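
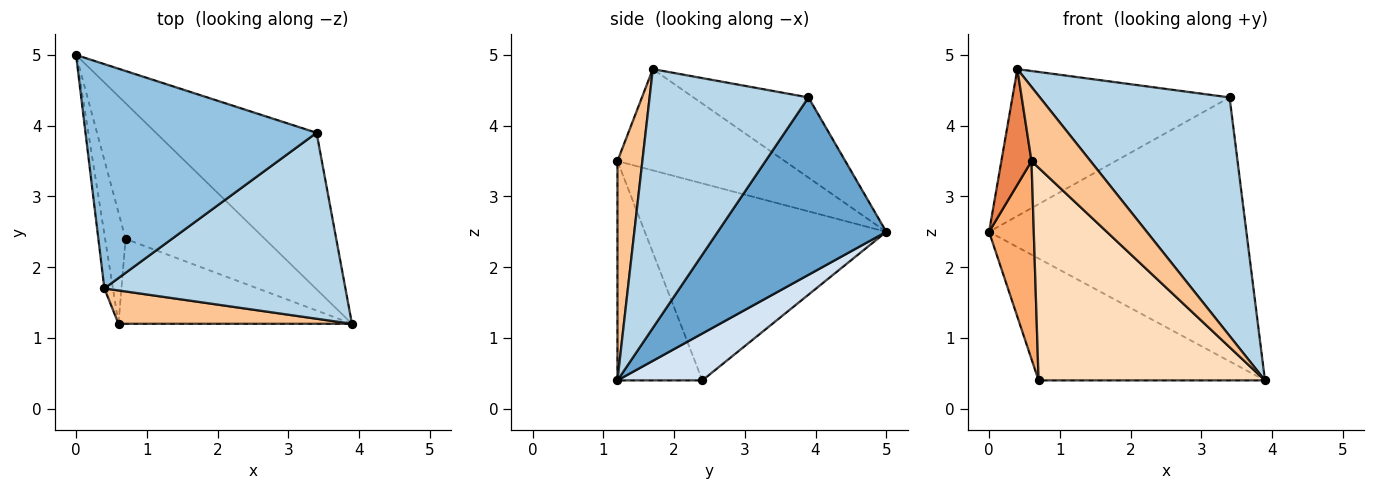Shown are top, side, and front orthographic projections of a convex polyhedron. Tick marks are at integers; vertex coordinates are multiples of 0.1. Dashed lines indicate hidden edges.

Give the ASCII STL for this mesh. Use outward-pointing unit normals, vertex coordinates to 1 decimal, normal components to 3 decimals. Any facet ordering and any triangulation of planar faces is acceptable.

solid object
 facet normal 0.491 0.749 -0.444
  outer loop
   vertex 3.4 3.9 4.4
   vertex 3.9 1.2 0.4
   vertex 0.0 5.0 2.5
  endloop
 endfacet
 facet normal -0.279 0.526 0.803
  outer loop
   vertex 3.4 3.9 4.4
   vertex 0.0 5.0 2.5
   vertex 0.4 1.7 4.8
  endloop
 endfacet
 facet normal 0.551 -0.658 0.513
  outer loop
   vertex 3.4 3.9 4.4
   vertex 0.4 1.7 4.8
   vertex 3.9 1.2 0.4
  endloop
 endfacet
 facet normal 0.243 0.648 -0.722
  outer loop
   vertex 0.7 2.4 0.4
   vertex 0.0 5.0 2.5
   vertex 3.9 1.2 0.4
  endloop
 endfacet
 facet normal -0.981 -0.177 -0.083
  outer loop
   vertex 0.6 1.2 3.5
   vertex 0.4 1.7 4.8
   vertex 0.0 5.0 2.5
  endloop
 endfacet
 facet normal -0.978 -0.181 -0.102
  outer loop
   vertex 0.6 1.2 3.5
   vertex 0.0 5.0 2.5
   vertex 0.7 2.4 0.4
  endloop
 endfacet
 facet normal 0.359 -0.851 0.383
  outer loop
   vertex 0.6 1.2 3.5
   vertex 3.9 1.2 0.4
   vertex 0.4 1.7 4.8
  endloop
 endfacet
 facet normal -0.329 -0.877 -0.350
  outer loop
   vertex 0.6 1.2 3.5
   vertex 0.7 2.4 0.4
   vertex 3.9 1.2 0.4
  endloop
 endfacet
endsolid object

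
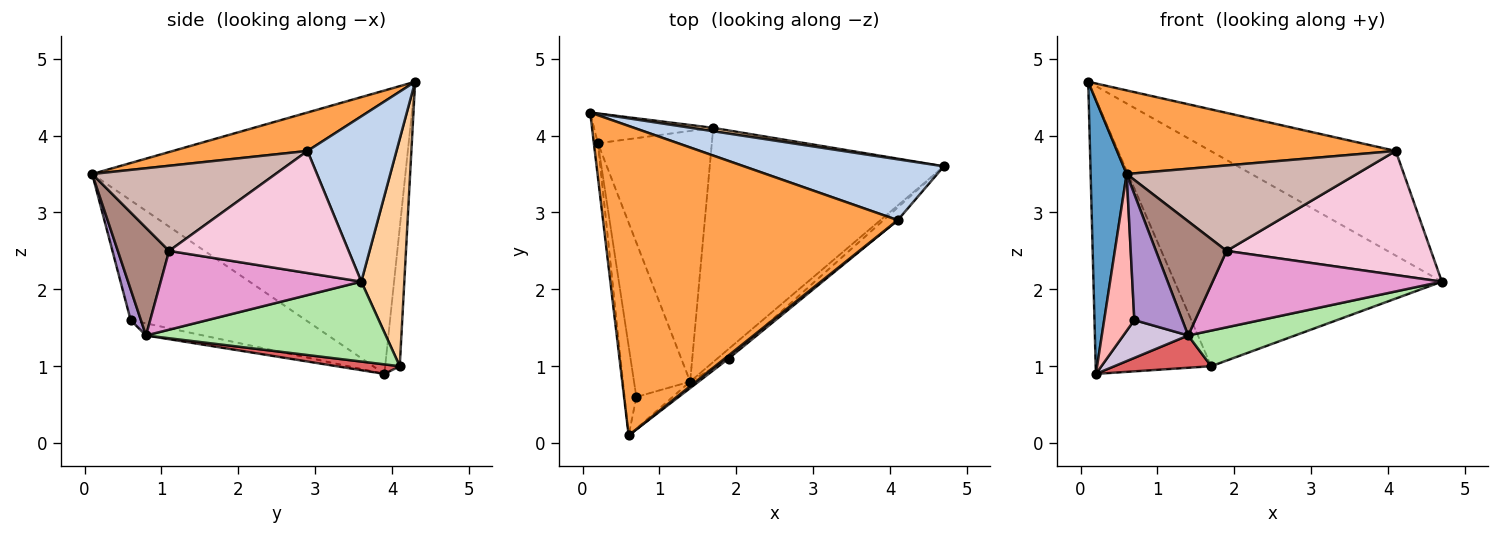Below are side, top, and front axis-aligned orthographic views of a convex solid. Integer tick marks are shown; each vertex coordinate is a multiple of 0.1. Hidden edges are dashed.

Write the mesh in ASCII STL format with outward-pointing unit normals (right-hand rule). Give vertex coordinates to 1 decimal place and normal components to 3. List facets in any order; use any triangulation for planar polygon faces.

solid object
 facet normal -0.993 -0.114 -0.014
  outer loop
   vertex 0.2 3.9 0.9
   vertex 0.6 0.1 3.5
   vertex 0.1 4.3 4.7
  endloop
 endfacet
 facet normal 0.384 0.798 0.464
  outer loop
   vertex 4.1 2.9 3.8
   vertex 4.7 3.6 2.1
   vertex 0.1 4.3 4.7
  endloop
 endfacet
 facet normal 0.125 -0.259 0.958
  outer loop
   vertex 4.1 2.9 3.8
   vertex 0.1 4.3 4.7
   vertex 0.6 0.1 3.5
  endloop
 endfacet
 facet normal 0.159 0.987 0.015
  outer loop
   vertex 1.7 4.1 1.0
   vertex 0.1 4.3 4.7
   vertex 4.7 3.6 2.1
  endloop
 endfacet
 facet normal -0.124 0.986 -0.107
  outer loop
   vertex 1.7 4.1 1.0
   vertex 0.2 3.9 0.9
   vertex 0.1 4.3 4.7
  endloop
 endfacet
 facet normal 0.320 -0.143 -0.937
  outer loop
   vertex 1.7 4.1 1.0
   vertex 4.7 3.6 2.1
   vertex 1.4 0.8 1.4
  endloop
 endfacet
 facet normal 0.083 -0.127 -0.988
  outer loop
   vertex 1.7 4.1 1.0
   vertex 1.4 0.8 1.4
   vertex 0.2 3.9 0.9
  endloop
 endfacet
 facet normal -0.981 -0.169 -0.096
  outer loop
   vertex 0.7 0.6 1.6
   vertex 0.6 0.1 3.5
   vertex 0.2 3.9 0.9
  endloop
 endfacet
 facet normal 0.203 -0.950 -0.239
  outer loop
   vertex 0.7 0.6 1.6
   vertex 1.4 0.8 1.4
   vertex 0.6 0.1 3.5
  endloop
 endfacet
 facet normal -0.205 -0.233 -0.951
  outer loop
   vertex 0.7 0.6 1.6
   vertex 0.2 3.9 0.9
   vertex 1.4 0.8 1.4
  endloop
 endfacet
 facet normal 0.587 -0.809 -0.046
  outer loop
   vertex 1.9 1.1 2.5
   vertex 0.6 0.1 3.5
   vertex 1.4 0.8 1.4
  endloop
 endfacet
 facet normal 0.623 -0.782 0.028
  outer loop
   vertex 1.9 1.1 2.5
   vertex 4.1 2.9 3.8
   vertex 0.6 0.1 3.5
  endloop
 endfacet
 facet normal 0.656 -0.749 -0.094
  outer loop
   vertex 1.9 1.1 2.5
   vertex 1.4 0.8 1.4
   vertex 4.7 3.6 2.1
  endloop
 endfacet
 facet normal 0.658 -0.749 -0.076
  outer loop
   vertex 1.9 1.1 2.5
   vertex 4.7 3.6 2.1
   vertex 4.1 2.9 3.8
  endloop
 endfacet
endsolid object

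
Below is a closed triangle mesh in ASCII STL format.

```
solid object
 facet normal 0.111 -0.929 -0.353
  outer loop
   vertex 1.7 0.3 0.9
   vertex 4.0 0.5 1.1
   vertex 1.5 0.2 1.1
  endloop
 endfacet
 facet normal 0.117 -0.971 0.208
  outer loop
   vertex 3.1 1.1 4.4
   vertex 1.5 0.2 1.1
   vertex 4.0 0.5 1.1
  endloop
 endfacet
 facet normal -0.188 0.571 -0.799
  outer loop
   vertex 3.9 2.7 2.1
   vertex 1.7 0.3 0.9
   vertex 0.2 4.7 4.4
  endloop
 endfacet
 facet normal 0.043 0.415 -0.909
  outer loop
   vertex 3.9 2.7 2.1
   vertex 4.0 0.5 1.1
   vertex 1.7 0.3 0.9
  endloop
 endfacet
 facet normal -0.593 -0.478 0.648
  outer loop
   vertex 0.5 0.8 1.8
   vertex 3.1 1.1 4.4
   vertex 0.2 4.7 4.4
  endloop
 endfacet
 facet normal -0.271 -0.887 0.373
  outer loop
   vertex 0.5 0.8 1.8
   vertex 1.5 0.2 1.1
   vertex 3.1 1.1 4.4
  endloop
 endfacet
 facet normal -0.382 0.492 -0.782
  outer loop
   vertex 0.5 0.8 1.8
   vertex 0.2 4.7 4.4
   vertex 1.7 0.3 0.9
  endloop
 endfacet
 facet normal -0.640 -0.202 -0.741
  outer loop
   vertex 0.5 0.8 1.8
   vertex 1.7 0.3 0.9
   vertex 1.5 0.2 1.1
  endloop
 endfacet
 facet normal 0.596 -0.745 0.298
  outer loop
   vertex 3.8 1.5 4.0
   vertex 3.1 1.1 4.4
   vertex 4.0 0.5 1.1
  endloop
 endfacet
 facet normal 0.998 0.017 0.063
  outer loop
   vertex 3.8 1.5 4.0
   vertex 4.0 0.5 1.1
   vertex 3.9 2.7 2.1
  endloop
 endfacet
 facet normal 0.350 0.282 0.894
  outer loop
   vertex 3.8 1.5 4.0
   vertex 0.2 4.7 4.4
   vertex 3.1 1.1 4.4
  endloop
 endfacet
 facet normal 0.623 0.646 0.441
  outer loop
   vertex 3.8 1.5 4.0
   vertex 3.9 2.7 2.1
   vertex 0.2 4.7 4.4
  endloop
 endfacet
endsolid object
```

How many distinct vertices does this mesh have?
8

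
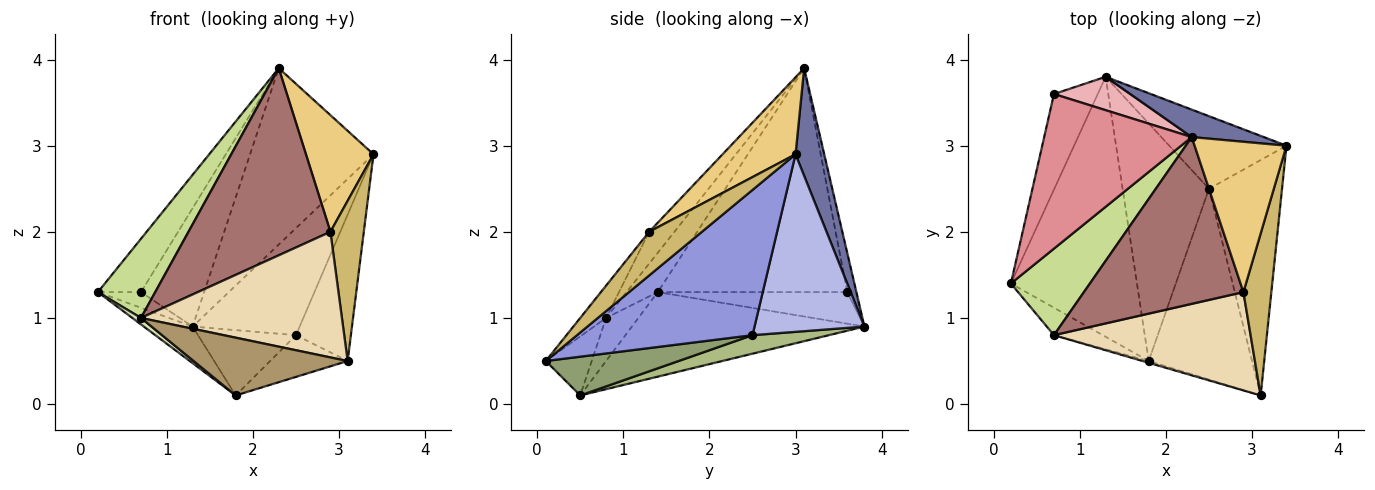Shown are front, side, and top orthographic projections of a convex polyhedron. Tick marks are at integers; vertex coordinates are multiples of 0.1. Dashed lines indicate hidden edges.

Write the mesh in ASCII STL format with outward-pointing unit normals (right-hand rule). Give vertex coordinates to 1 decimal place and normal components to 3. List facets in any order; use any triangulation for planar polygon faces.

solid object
 facet normal 0.224 0.963 0.150
  outer loop
   vertex 2.3 3.1 3.9
   vertex 3.4 3.0 2.9
   vertex 1.3 3.8 0.9
  endloop
 endfacet
 facet normal -0.553 0.116 -0.825
  outer loop
   vertex 1.8 0.5 0.1
   vertex 0.2 1.4 1.3
   vertex 1.3 3.8 0.9
  endloop
 endfacet
 facet normal 0.860 0.269 -0.433
  outer loop
   vertex 2.5 2.5 0.8
   vertex 3.4 3.0 2.9
   vertex 3.1 0.1 0.5
  endloop
 endfacet
 facet normal 0.648 0.631 -0.428
  outer loop
   vertex 2.5 2.5 0.8
   vertex 1.3 3.8 0.9
   vertex 3.4 3.0 2.9
  endloop
 endfacet
 facet normal 0.344 0.201 -0.917
  outer loop
   vertex 2.5 2.5 0.8
   vertex 3.1 0.1 0.5
   vertex 1.8 0.5 0.1
  endloop
 endfacet
 facet normal 0.203 0.260 -0.944
  outer loop
   vertex 2.5 2.5 0.8
   vertex 1.8 0.5 0.1
   vertex 1.3 3.8 0.9
  endloop
 endfacet
 facet normal -0.345 -0.634 0.693
  outer loop
   vertex 0.7 0.8 1.0
   vertex 2.3 3.1 3.9
   vertex 0.2 1.4 1.3
  endloop
 endfacet
 facet normal -0.652 -0.174 -0.738
  outer loop
   vertex 0.7 0.8 1.0
   vertex 0.2 1.4 1.3
   vertex 1.8 0.5 0.1
  endloop
 endfacet
 facet normal -0.286 -0.958 -0.030
  outer loop
   vertex 0.7 0.8 1.0
   vertex 1.8 0.5 0.1
   vertex 3.1 0.1 0.5
  endloop
 endfacet
 facet normal 0.743 -0.470 0.475
  outer loop
   vertex 2.9 1.3 2.0
   vertex 3.1 0.1 0.5
   vertex 3.4 3.0 2.9
  endloop
 endfacet
 facet normal 0.552 -0.511 0.659
  outer loop
   vertex 2.9 1.3 2.0
   vertex 3.4 3.0 2.9
   vertex 2.3 3.1 3.9
  endloop
 endfacet
 facet normal -0.101 -0.783 0.613
  outer loop
   vertex 2.9 1.3 2.0
   vertex 0.7 0.8 1.0
   vertex 3.1 0.1 0.5
  endloop
 endfacet
 facet normal -0.132 -0.740 0.660
  outer loop
   vertex 2.9 1.3 2.0
   vertex 2.3 3.1 3.9
   vertex 0.7 0.8 1.0
  endloop
 endfacet
 facet normal -0.580 0.132 -0.804
  outer loop
   vertex 0.7 3.6 1.3
   vertex 1.3 3.8 0.9
   vertex 0.2 1.4 1.3
  endloop
 endfacet
 facet normal -0.820 0.186 0.541
  outer loop
   vertex 0.7 3.6 1.3
   vertex 0.2 1.4 1.3
   vertex 2.3 3.1 3.9
  endloop
 endfacet
 facet normal -0.139 0.953 0.269
  outer loop
   vertex 0.7 3.6 1.3
   vertex 2.3 3.1 3.9
   vertex 1.3 3.8 0.9
  endloop
 endfacet
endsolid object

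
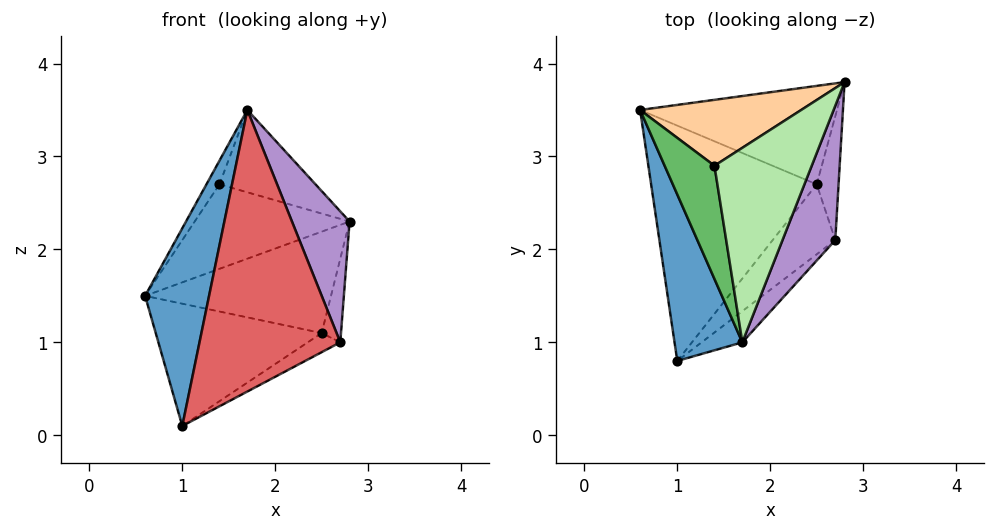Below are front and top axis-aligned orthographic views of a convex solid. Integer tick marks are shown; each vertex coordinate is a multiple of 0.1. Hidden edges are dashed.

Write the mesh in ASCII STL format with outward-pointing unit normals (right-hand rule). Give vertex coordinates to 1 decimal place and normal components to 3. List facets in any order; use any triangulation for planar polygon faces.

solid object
 facet normal -0.946 -0.249 0.209
  outer loop
   vertex 1.7 1.0 3.5
   vertex 0.6 3.5 1.5
   vertex 1.0 0.8 0.1
  endloop
 endfacet
 facet normal 0.154 0.709 -0.688
  outer loop
   vertex 2.5 2.7 1.1
   vertex 0.6 3.5 1.5
   vertex 2.8 3.8 2.3
  endloop
 endfacet
 facet normal 0.007 0.461 -0.887
  outer loop
   vertex 2.5 2.7 1.1
   vertex 1.0 0.8 0.1
   vertex 0.6 3.5 1.5
  endloop
 endfacet
 facet normal -0.314 0.749 0.584
  outer loop
   vertex 1.4 2.9 2.7
   vertex 2.8 3.8 2.3
   vertex 0.6 3.5 1.5
  endloop
 endfacet
 facet normal -0.796 0.124 0.593
  outer loop
   vertex 1.4 2.9 2.7
   vertex 0.6 3.5 1.5
   vertex 1.7 1.0 3.5
  endloop
 endfacet
 facet normal 0.013 0.390 0.921
  outer loop
   vertex 1.4 2.9 2.7
   vertex 1.7 1.0 3.5
   vertex 2.8 3.8 2.3
  endloop
 endfacet
 facet normal 0.633 -0.769 -0.085
  outer loop
   vertex 2.7 2.1 1.0
   vertex 1.7 1.0 3.5
   vertex 1.0 0.8 0.1
  endloop
 endfacet
 facet normal 0.295 0.252 -0.922
  outer loop
   vertex 2.7 2.1 1.0
   vertex 1.0 0.8 0.1
   vertex 2.5 2.7 1.1
  endloop
 endfacet
 facet normal 0.931 -0.254 0.261
  outer loop
   vertex 2.7 2.1 1.0
   vertex 2.8 3.8 2.3
   vertex 1.7 1.0 3.5
  endloop
 endfacet
 facet normal 0.784 0.347 -0.514
  outer loop
   vertex 2.7 2.1 1.0
   vertex 2.5 2.7 1.1
   vertex 2.8 3.8 2.3
  endloop
 endfacet
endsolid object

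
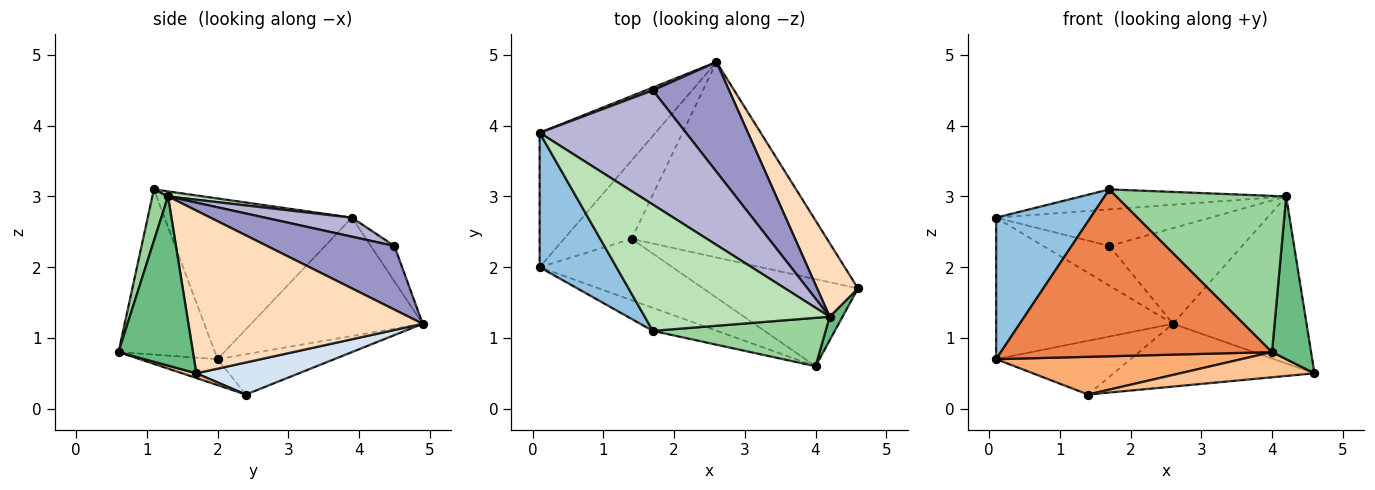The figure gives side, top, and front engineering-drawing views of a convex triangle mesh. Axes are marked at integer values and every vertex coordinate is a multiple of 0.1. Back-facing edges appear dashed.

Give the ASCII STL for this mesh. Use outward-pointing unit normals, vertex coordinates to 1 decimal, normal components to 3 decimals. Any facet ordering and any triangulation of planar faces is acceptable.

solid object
 facet normal -0.575 0.593 -0.563
  outer loop
   vertex 0.1 3.9 2.7
   vertex 2.6 4.9 1.2
   vertex 0.1 2.0 0.7
  endloop
 endfacet
 facet normal -0.822 -0.413 0.393
  outer loop
   vertex 0.1 3.9 2.7
   vertex 0.1 2.0 0.7
   vertex 1.7 1.1 3.1
  endloop
 endfacet
 facet normal -0.441 0.508 -0.740
  outer loop
   vertex 1.4 2.4 0.2
   vertex 0.1 2.0 0.7
   vertex 2.6 4.9 1.2
  endloop
 endfacet
 facet normal 0.154 0.302 -0.941
  outer loop
   vertex 1.4 2.4 0.2
   vertex 2.6 4.9 1.2
   vertex 4.6 1.7 0.5
  endloop
 endfacet
 facet normal -0.332 -0.934 -0.129
  outer loop
   vertex 4.0 0.6 0.8
   vertex 1.7 1.1 3.1
   vertex 0.1 2.0 0.7
  endloop
 endfacet
 facet normal -0.164 -0.517 -0.840
  outer loop
   vertex 4.0 0.6 0.8
   vertex 0.1 2.0 0.7
   vertex 1.4 2.4 0.2
  endloop
 endfacet
 facet normal 0.029 -0.278 -0.960
  outer loop
   vertex 4.0 0.6 0.8
   vertex 1.4 2.4 0.2
   vertex 4.6 1.7 0.5
  endloop
 endfacet
 facet normal 0.849 0.484 0.213
  outer loop
   vertex 4.2 1.3 3.0
   vertex 4.6 1.7 0.5
   vertex 2.6 4.9 1.2
  endloop
 endfacet
 facet normal 0.884 -0.464 0.067
  outer loop
   vertex 4.2 1.3 3.0
   vertex 4.0 0.6 0.8
   vertex 4.6 1.7 0.5
  endloop
 endfacet
 facet normal 0.088 -0.952 0.295
  outer loop
   vertex 4.2 1.3 3.0
   vertex 1.7 1.1 3.1
   vertex 4.0 0.6 0.8
  endloop
 endfacet
 facet normal 0.027 0.156 0.987
  outer loop
   vertex 4.2 1.3 3.0
   vertex 0.1 3.9 2.7
   vertex 1.7 1.1 3.1
  endloop
 endfacet
 facet normal -0.336 0.940 0.067
  outer loop
   vertex 1.7 4.5 2.3
   vertex 2.6 4.9 1.2
   vertex 0.1 3.9 2.7
  endloop
 endfacet
 facet normal 0.533 0.556 0.638
  outer loop
   vertex 1.7 4.5 2.3
   vertex 4.2 1.3 3.0
   vertex 2.6 4.9 1.2
  endloop
 endfacet
 facet normal 0.123 0.303 0.945
  outer loop
   vertex 1.7 4.5 2.3
   vertex 0.1 3.9 2.7
   vertex 4.2 1.3 3.0
  endloop
 endfacet
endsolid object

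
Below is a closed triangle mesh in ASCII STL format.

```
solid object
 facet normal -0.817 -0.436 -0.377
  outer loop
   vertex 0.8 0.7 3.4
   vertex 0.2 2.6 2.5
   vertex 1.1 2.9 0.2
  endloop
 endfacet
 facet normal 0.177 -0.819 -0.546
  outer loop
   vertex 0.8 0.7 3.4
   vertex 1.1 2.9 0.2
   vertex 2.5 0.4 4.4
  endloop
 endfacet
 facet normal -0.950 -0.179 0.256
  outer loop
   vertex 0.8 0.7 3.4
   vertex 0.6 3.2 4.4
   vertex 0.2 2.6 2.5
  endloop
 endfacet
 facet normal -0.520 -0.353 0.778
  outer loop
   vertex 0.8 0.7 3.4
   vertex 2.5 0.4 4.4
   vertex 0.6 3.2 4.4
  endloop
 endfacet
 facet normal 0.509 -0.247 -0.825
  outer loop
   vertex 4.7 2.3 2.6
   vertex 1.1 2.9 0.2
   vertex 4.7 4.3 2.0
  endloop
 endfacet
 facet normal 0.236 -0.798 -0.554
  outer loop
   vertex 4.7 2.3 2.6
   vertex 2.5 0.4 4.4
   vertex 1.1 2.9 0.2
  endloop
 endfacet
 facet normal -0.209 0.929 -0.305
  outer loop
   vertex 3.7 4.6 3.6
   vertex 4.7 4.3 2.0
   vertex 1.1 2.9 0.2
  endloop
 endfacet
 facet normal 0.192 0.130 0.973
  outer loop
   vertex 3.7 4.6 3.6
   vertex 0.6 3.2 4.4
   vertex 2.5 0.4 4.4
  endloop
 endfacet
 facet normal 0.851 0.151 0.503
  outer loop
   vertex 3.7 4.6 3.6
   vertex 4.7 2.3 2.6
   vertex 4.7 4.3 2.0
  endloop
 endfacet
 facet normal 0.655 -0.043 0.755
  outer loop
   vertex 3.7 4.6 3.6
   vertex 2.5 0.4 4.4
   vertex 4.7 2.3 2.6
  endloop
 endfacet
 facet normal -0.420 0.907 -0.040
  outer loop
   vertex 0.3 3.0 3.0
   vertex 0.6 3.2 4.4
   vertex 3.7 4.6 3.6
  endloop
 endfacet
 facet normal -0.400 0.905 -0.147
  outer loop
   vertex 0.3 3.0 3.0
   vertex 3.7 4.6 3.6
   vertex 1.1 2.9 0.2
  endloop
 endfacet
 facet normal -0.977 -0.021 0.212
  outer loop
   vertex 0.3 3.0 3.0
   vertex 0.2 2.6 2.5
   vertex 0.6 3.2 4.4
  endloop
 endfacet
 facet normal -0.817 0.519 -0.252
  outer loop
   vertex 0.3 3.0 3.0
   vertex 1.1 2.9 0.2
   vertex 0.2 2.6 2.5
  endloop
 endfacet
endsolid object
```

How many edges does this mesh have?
21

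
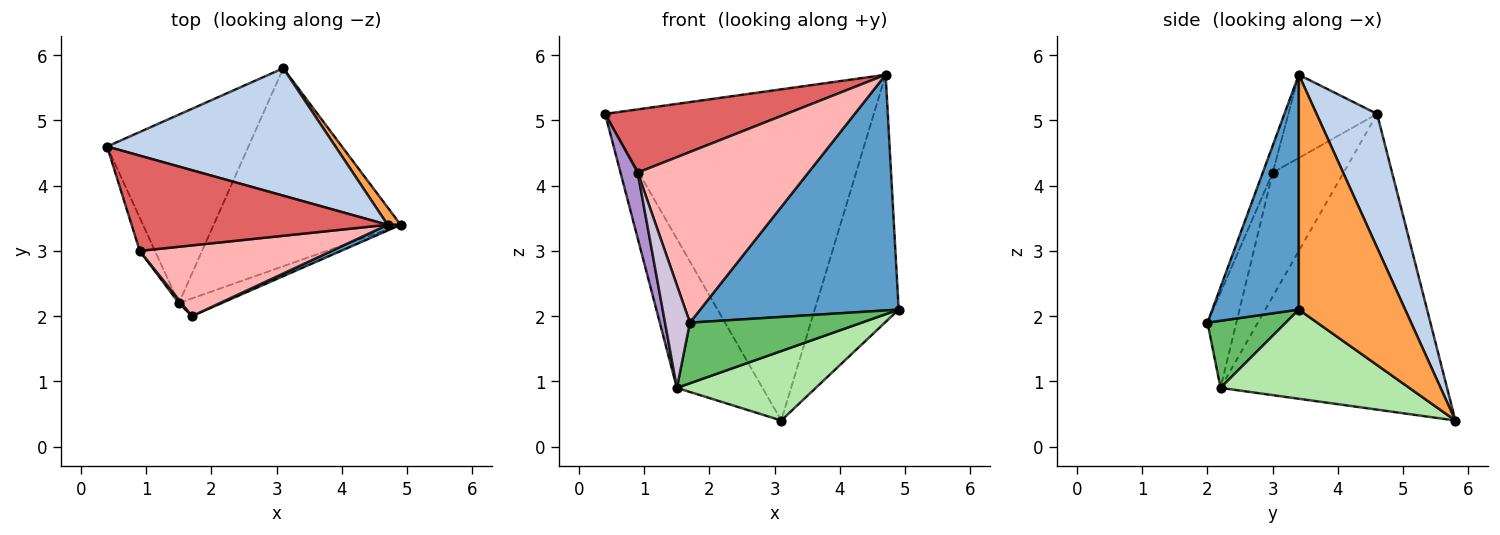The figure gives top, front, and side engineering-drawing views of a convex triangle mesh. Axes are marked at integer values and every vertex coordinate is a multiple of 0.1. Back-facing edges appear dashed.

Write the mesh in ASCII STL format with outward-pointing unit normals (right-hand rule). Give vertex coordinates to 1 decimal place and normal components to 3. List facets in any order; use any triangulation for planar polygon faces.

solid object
 facet normal 0.400 -0.916 0.022
  outer loop
   vertex 4.7 3.4 5.7
   vertex 1.7 2.0 1.9
   vertex 4.9 3.4 2.1
  endloop
 endfacet
 facet normal 0.206 0.913 0.351
  outer loop
   vertex 4.7 3.4 5.7
   vertex 3.1 5.8 0.4
   vertex 0.4 4.6 5.1
  endloop
 endfacet
 facet normal 0.784 0.619 0.044
  outer loop
   vertex 4.7 3.4 5.7
   vertex 4.9 3.4 2.1
   vertex 3.1 5.8 0.4
  endloop
 endfacet
 facet normal -0.854 0.323 -0.408
  outer loop
   vertex 1.5 2.2 0.9
   vertex 0.4 4.6 5.1
   vertex 3.1 5.8 0.4
  endloop
 endfacet
 facet normal 0.401 -0.880 -0.256
  outer loop
   vertex 1.5 2.2 0.9
   vertex 4.9 3.4 2.1
   vertex 1.7 2.0 1.9
  endloop
 endfacet
 facet normal 0.410 -0.302 -0.861
  outer loop
   vertex 1.5 2.2 0.9
   vertex 3.1 5.8 0.4
   vertex 4.9 3.4 2.1
  endloop
 endfacet
 facet normal -0.261 -0.534 0.804
  outer loop
   vertex 0.9 3.0 4.2
   vertex 4.7 3.4 5.7
   vertex 0.4 4.6 5.1
  endloop
 endfacet
 facet normal -0.054 -0.922 0.382
  outer loop
   vertex 0.9 3.0 4.2
   vertex 1.7 2.0 1.9
   vertex 4.7 3.4 5.7
  endloop
 endfacet
 facet normal -0.965 -0.235 -0.118
  outer loop
   vertex 0.9 3.0 4.2
   vertex 0.4 4.6 5.1
   vertex 1.5 2.2 0.9
  endloop
 endfacet
 facet normal -0.757 -0.653 0.021
  outer loop
   vertex 0.9 3.0 4.2
   vertex 1.5 2.2 0.9
   vertex 1.7 2.0 1.9
  endloop
 endfacet
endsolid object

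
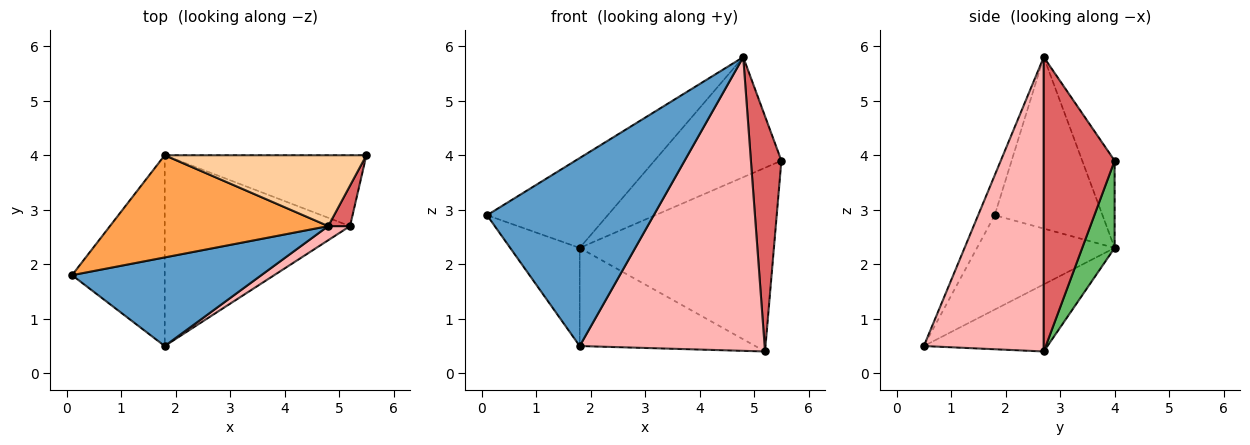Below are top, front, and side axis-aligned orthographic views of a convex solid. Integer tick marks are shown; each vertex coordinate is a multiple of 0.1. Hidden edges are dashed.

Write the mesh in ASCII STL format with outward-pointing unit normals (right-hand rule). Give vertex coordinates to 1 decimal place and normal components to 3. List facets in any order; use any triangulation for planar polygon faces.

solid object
 facet normal -0.089 -0.901 0.425
  outer loop
   vertex 4.8 2.7 5.8
   vertex 0.1 1.8 2.9
   vertex 1.8 0.5 0.5
  endloop
 endfacet
 facet normal -0.671 0.339 -0.659
  outer loop
   vertex 1.8 4.0 2.3
   vertex 1.8 0.5 0.5
   vertex 0.1 1.8 2.9
  endloop
 endfacet
 facet normal -0.508 0.569 0.647
  outer loop
   vertex 1.8 4.0 2.3
   vertex 0.1 1.8 2.9
   vertex 4.8 2.7 5.8
  endloop
 endfacet
 facet normal -0.215 0.841 0.496
  outer loop
   vertex 1.8 4.0 2.3
   vertex 4.8 2.7 5.8
   vertex 5.5 4.0 3.9
  endloop
 endfacet
 facet normal 0.154 0.922 -0.356
  outer loop
   vertex 5.2 2.7 0.4
   vertex 1.8 4.0 2.3
   vertex 5.5 4.0 3.9
  endloop
 endfacet
 facet normal -0.307 0.435 -0.846
  outer loop
   vertex 5.2 2.7 0.4
   vertex 1.8 0.5 0.5
   vertex 1.8 4.0 2.3
  endloop
 endfacet
 facet normal 0.916 -0.394 0.068
  outer loop
   vertex 5.2 2.7 0.4
   vertex 5.5 4.0 3.9
   vertex 4.8 2.7 5.8
  endloop
 endfacet
 facet normal 0.544 -0.838 0.040
  outer loop
   vertex 5.2 2.7 0.4
   vertex 4.8 2.7 5.8
   vertex 1.8 0.5 0.5
  endloop
 endfacet
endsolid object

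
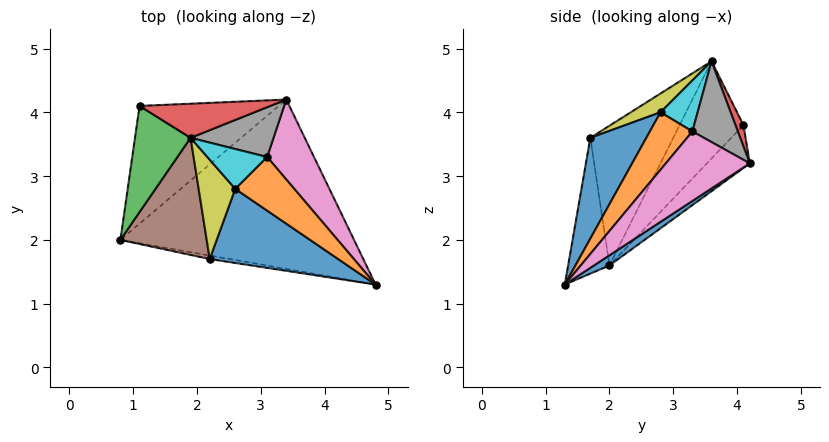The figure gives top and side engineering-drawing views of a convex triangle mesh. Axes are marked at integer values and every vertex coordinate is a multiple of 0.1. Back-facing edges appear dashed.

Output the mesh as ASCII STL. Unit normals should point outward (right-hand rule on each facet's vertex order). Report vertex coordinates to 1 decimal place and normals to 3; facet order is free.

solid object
 facet normal 0.036 0.560 -0.828
  outer loop
   vertex 3.4 4.2 3.2
   vertex 4.8 1.3 1.3
   vertex 0.8 2.0 1.6
  endloop
 endfacet
 facet normal -0.204 0.722 -0.661
  outer loop
   vertex 1.1 4.1 3.8
   vertex 3.4 4.2 3.2
   vertex 0.8 2.0 1.6
  endloop
 endfacet
 facet normal -0.807 -0.368 0.462
  outer loop
   vertex 1.1 4.1 3.8
   vertex 0.8 2.0 1.6
   vertex 1.9 3.6 4.8
  endloop
 endfacet
 facet normal 0.066 0.913 0.404
  outer loop
   vertex 1.1 4.1 3.8
   vertex 1.9 3.6 4.8
   vertex 3.4 4.2 3.2
  endloop
 endfacet
 facet normal -0.174 -0.984 -0.026
  outer loop
   vertex 2.2 1.7 3.6
   vertex 0.8 2.0 1.6
   vertex 4.8 1.3 1.3
  endloop
 endfacet
 facet normal -0.771 -0.423 0.476
  outer loop
   vertex 2.2 1.7 3.6
   vertex 1.9 3.6 4.8
   vertex 0.8 2.0 1.6
  endloop
 endfacet
 facet normal 0.829 0.034 0.559
  outer loop
   vertex 3.1 3.3 3.7
   vertex 4.8 1.3 1.3
   vertex 3.4 4.2 3.2
  endloop
 endfacet
 facet normal 0.689 0.163 0.707
  outer loop
   vertex 3.1 3.3 3.7
   vertex 3.4 4.2 3.2
   vertex 1.9 3.6 4.8
  endloop
 endfacet
 facet normal 0.410 -0.440 0.799
  outer loop
   vertex 2.6 2.8 4.0
   vertex 1.9 3.6 4.8
   vertex 2.2 1.7 3.6
  endloop
 endfacet
 facet normal 0.637 -0.189 0.747
  outer loop
   vertex 2.6 2.8 4.0
   vertex 3.1 3.3 3.7
   vertex 1.9 3.6 4.8
  endloop
 endfacet
 facet normal 0.550 -0.455 0.701
  outer loop
   vertex 2.6 2.8 4.0
   vertex 2.2 1.7 3.6
   vertex 4.8 1.3 1.3
  endloop
 endfacet
 facet normal 0.674 -0.258 0.692
  outer loop
   vertex 2.6 2.8 4.0
   vertex 4.8 1.3 1.3
   vertex 3.1 3.3 3.7
  endloop
 endfacet
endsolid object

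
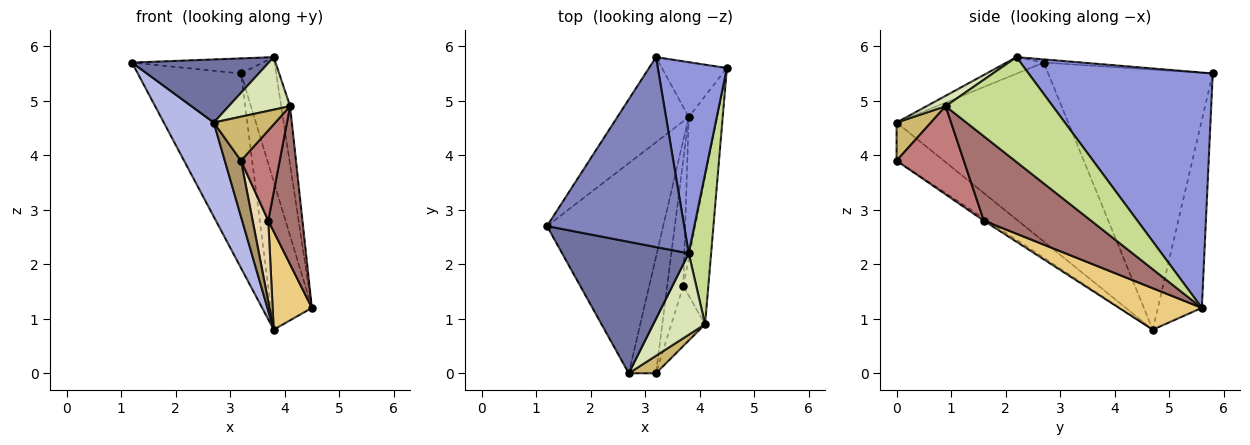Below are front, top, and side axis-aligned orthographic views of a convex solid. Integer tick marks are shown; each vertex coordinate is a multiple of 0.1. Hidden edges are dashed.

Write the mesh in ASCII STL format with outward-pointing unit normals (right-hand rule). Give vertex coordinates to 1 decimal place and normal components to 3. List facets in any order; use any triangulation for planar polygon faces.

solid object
 facet normal -0.117 -0.430 0.895
  outer loop
   vertex 3.8 2.2 5.8
   vertex 1.2 2.7 5.7
   vertex 2.7 0.0 4.6
  endloop
 endfacet
 facet normal -0.023 0.079 0.997
  outer loop
   vertex 3.2 5.8 5.5
   vertex 1.2 2.7 5.7
   vertex 3.8 2.2 5.8
  endloop
 endfacet
 facet normal 0.944 0.180 0.277
  outer loop
   vertex 3.2 5.8 5.5
   vertex 3.8 2.2 5.8
   vertex 4.5 5.6 1.2
  endloop
 endfacet
 facet normal -0.815 -0.237 -0.529
  outer loop
   vertex 3.8 4.7 0.8
   vertex 2.7 0.0 4.6
   vertex 1.2 2.7 5.7
  endloop
 endfacet
 facet normal -0.825 0.518 -0.226
  outer loop
   vertex 3.8 4.7 0.8
   vertex 1.2 2.7 5.7
   vertex 3.2 5.8 5.5
  endloop
 endfacet
 facet normal -0.709 0.661 -0.245
  outer loop
   vertex 3.8 4.7 0.8
   vertex 3.2 5.8 5.5
   vertex 4.5 5.6 1.2
  endloop
 endfacet
 facet normal 0.975 0.081 0.208
  outer loop
   vertex 4.1 0.9 4.9
   vertex 4.5 5.6 1.2
   vertex 3.8 2.2 5.8
  endloop
 endfacet
 facet normal 0.166 -0.535 0.828
  outer loop
   vertex 4.1 0.9 4.9
   vertex 3.8 2.2 5.8
   vertex 2.7 0.0 4.6
  endloop
 endfacet
 facet normal -0.784 -0.269 -0.560
  outer loop
   vertex 3.2 0.0 3.9
   vertex 2.7 0.0 4.6
   vertex 3.8 4.7 0.8
  endloop
 endfacet
 facet normal 0.460 -0.825 0.329
  outer loop
   vertex 3.2 0.0 3.9
   vertex 4.1 0.9 4.9
   vertex 2.7 0.0 4.6
  endloop
 endfacet
 facet normal 0.769 -0.364 -0.526
  outer loop
   vertex 3.7 1.6 2.8
   vertex 3.8 4.7 0.8
   vertex 4.5 5.6 1.2
  endloop
 endfacet
 facet normal -0.126 -0.535 -0.835
  outer loop
   vertex 3.7 1.6 2.8
   vertex 3.2 0.0 3.9
   vertex 3.8 4.7 0.8
  endloop
 endfacet
 facet normal 0.917 -0.292 -0.272
  outer loop
   vertex 3.7 1.6 2.8
   vertex 4.5 5.6 1.2
   vertex 4.1 0.9 4.9
  endloop
 endfacet
 facet normal 0.823 -0.473 -0.315
  outer loop
   vertex 3.7 1.6 2.8
   vertex 4.1 0.9 4.9
   vertex 3.2 0.0 3.9
  endloop
 endfacet
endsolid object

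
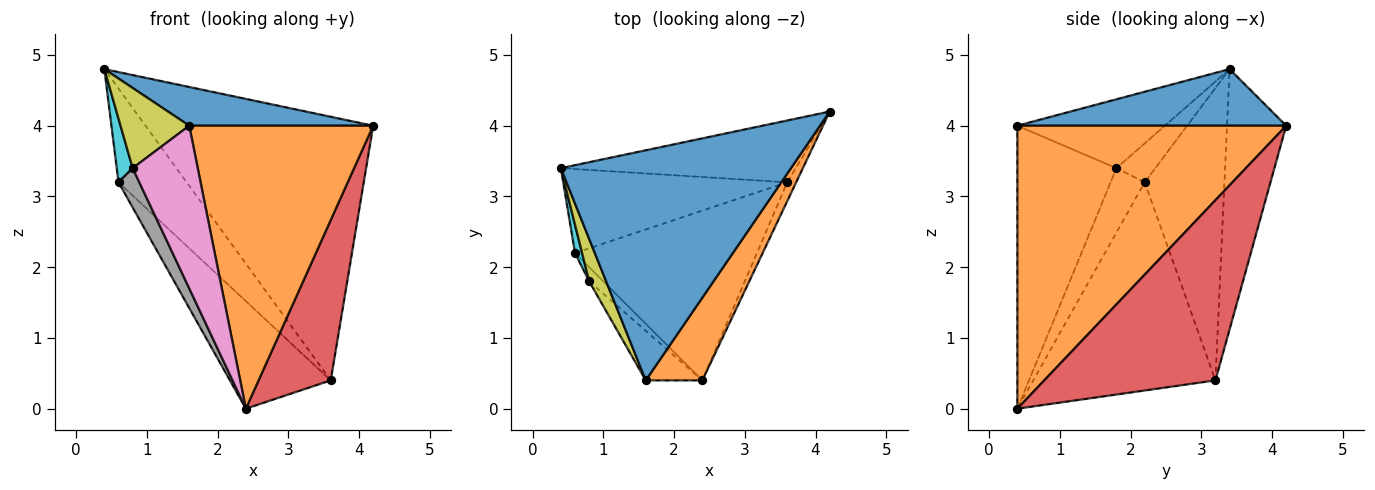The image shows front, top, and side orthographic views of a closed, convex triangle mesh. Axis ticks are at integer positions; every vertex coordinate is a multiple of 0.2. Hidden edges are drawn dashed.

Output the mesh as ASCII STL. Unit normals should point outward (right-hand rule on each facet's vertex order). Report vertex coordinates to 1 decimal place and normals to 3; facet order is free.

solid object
 facet normal 0.236 -0.161 0.958
  outer loop
   vertex 1.6 0.4 4.0
   vertex 4.2 4.2 4.0
   vertex 0.4 3.4 4.8
  endloop
 endfacet
 facet normal 0.814 -0.557 0.163
  outer loop
   vertex 1.6 0.4 4.0
   vertex 2.4 0.4 0.0
   vertex 4.2 4.2 4.0
  endloop
 endfacet
 facet normal -0.245 0.944 -0.221
  outer loop
   vertex 3.6 3.2 0.4
   vertex 0.4 3.4 4.8
   vertex 4.2 4.2 4.0
  endloop
 endfacet
 facet normal 0.921 -0.388 -0.046
  outer loop
   vertex 3.6 3.2 0.4
   vertex 4.2 4.2 4.0
   vertex 2.4 0.4 0.0
  endloop
 endfacet
 facet normal -0.657 0.562 -0.503
  outer loop
   vertex 0.6 2.2 3.2
   vertex 0.4 3.4 4.8
   vertex 3.6 3.2 0.4
  endloop
 endfacet
 facet normal -0.695 0.385 -0.607
  outer loop
   vertex 0.6 2.2 3.2
   vertex 3.6 3.2 0.4
   vertex 2.4 0.4 0.0
  endloop
 endfacet
 facet normal -0.824 -0.542 -0.165
  outer loop
   vertex 0.8 1.8 3.4
   vertex 2.4 0.4 0.0
   vertex 1.6 0.4 4.0
  endloop
 endfacet
 facet normal -0.839 -0.512 -0.184
  outer loop
   vertex 0.8 1.8 3.4
   vertex 0.6 2.2 3.2
   vertex 2.4 0.4 0.0
  endloop
 endfacet
 facet normal -0.885 -0.412 0.218
  outer loop
   vertex 0.8 1.8 3.4
   vertex 1.6 0.4 4.0
   vertex 0.4 3.4 4.8
  endloop
 endfacet
 facet normal -0.913 -0.373 0.166
  outer loop
   vertex 0.8 1.8 3.4
   vertex 0.4 3.4 4.8
   vertex 0.6 2.2 3.2
  endloop
 endfacet
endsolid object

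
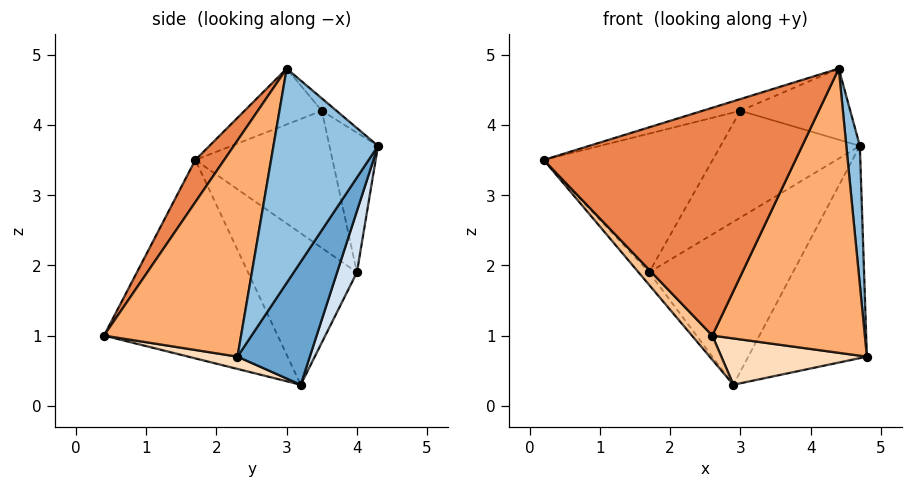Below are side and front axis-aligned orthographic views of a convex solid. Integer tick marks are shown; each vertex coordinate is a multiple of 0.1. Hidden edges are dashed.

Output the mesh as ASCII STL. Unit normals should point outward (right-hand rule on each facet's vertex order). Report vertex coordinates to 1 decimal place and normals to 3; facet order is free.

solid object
 facet normal 0.456 0.748 -0.483
  outer loop
   vertex 2.9 3.2 0.3
   vertex 4.7 4.3 3.7
   vertex 4.8 2.3 0.7
  endloop
 endfacet
 facet normal 0.985 -0.128 0.118
  outer loop
   vertex 4.4 3.0 4.8
   vertex 4.8 2.3 0.7
   vertex 4.7 4.3 3.7
  endloop
 endfacet
 facet normal -0.779 0.075 -0.622
  outer loop
   vertex 1.7 4.0 1.9
   vertex 2.9 3.2 0.3
   vertex 0.2 1.7 3.5
  endloop
 endfacet
 facet normal 0.127 0.922 -0.366
  outer loop
   vertex 1.7 4.0 1.9
   vertex 4.7 4.3 3.7
   vertex 2.9 3.2 0.3
  endloop
 endfacet
 facet normal 0.096 -0.842 0.531
  outer loop
   vertex 2.6 0.4 1.0
   vertex 4.4 3.0 4.8
   vertex 0.2 1.7 3.5
  endloop
 endfacet
 facet normal 0.656 -0.730 0.189
  outer loop
   vertex 2.6 0.4 1.0
   vertex 4.8 2.3 0.7
   vertex 4.4 3.0 4.8
  endloop
 endfacet
 facet normal -0.741 -0.087 -0.666
  outer loop
   vertex 2.6 0.4 1.0
   vertex 0.2 1.7 3.5
   vertex 2.9 3.2 0.3
  endloop
 endfacet
 facet normal 0.085 -0.250 -0.965
  outer loop
   vertex 2.6 0.4 1.0
   vertex 2.9 3.2 0.3
   vertex 4.8 2.3 0.7
  endloop
 endfacet
 facet normal -0.338 0.165 0.926
  outer loop
   vertex 3.0 3.5 4.2
   vertex 0.2 1.7 3.5
   vertex 4.4 3.0 4.8
  endloop
 endfacet
 facet normal -0.088 0.655 0.750
  outer loop
   vertex 3.0 3.5 4.2
   vertex 4.4 3.0 4.8
   vertex 4.7 4.3 3.7
  endloop
 endfacet
 facet normal -0.558 0.687 0.465
  outer loop
   vertex 3.0 3.5 4.2
   vertex 1.7 4.0 1.9
   vertex 0.2 1.7 3.5
  endloop
 endfacet
 facet normal -0.307 0.879 0.364
  outer loop
   vertex 3.0 3.5 4.2
   vertex 4.7 4.3 3.7
   vertex 1.7 4.0 1.9
  endloop
 endfacet
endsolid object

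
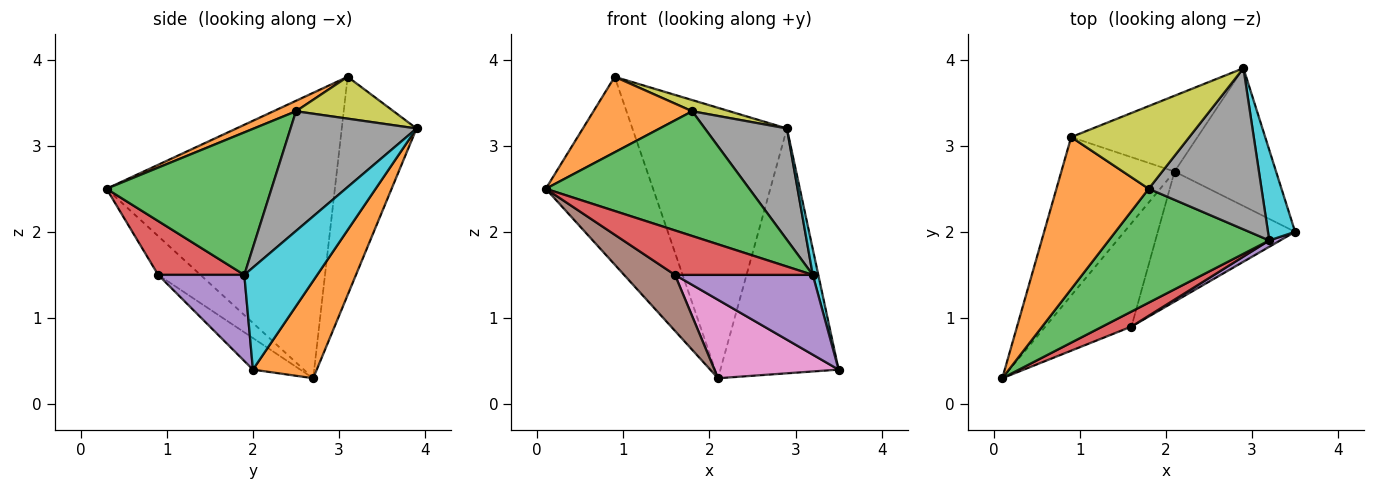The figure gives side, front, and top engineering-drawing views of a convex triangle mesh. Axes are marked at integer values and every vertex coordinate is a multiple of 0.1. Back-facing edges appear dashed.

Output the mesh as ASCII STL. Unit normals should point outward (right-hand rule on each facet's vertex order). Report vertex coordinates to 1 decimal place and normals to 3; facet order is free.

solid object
 facet normal -0.852 0.400 -0.338
  outer loop
   vertex 2.1 2.7 0.3
   vertex 0.1 0.3 2.5
   vertex 0.9 3.1 3.8
  endloop
 endfacet
 facet normal 0.101 -0.443 0.891
  outer loop
   vertex 1.8 2.5 3.4
   vertex 0.9 3.1 3.8
   vertex 0.1 0.3 2.5
  endloop
 endfacet
 facet normal 0.514 -0.634 0.579
  outer loop
   vertex 3.2 1.9 1.5
   vertex 1.8 2.5 3.4
   vertex 0.1 0.3 2.5
  endloop
 endfacet
 facet normal 0.510 -0.815 0.275
  outer loop
   vertex 1.6 0.9 1.5
   vertex 3.2 1.9 1.5
   vertex 0.1 0.3 2.5
  endloop
 endfacet
 facet normal 0.529 -0.846 0.067
  outer loop
   vertex 1.6 0.9 1.5
   vertex 3.5 2.0 0.4
   vertex 3.2 1.9 1.5
  endloop
 endfacet
 facet normal -0.368 -0.443 -0.818
  outer loop
   vertex 1.6 0.9 1.5
   vertex 0.1 0.3 2.5
   vertex 2.1 2.7 0.3
  endloop
 endfacet
 facet normal -0.193 -0.507 -0.840
  outer loop
   vertex 1.6 0.9 1.5
   vertex 2.1 2.7 0.3
   vertex 3.5 2.0 0.4
  endloop
 endfacet
 facet normal 0.658 -0.428 0.620
  outer loop
   vertex 2.9 3.9 3.2
   vertex 1.8 2.5 3.4
   vertex 3.2 1.9 1.5
  endloop
 endfacet
 facet normal 0.331 -0.127 0.935
  outer loop
   vertex 2.9 3.9 3.2
   vertex 0.9 3.1 3.8
   vertex 1.8 2.5 3.4
  endloop
 endfacet
 facet normal 0.964 -0.073 0.256
  outer loop
   vertex 2.9 3.9 3.2
   vertex 3.2 1.9 1.5
   vertex 3.5 2.0 0.4
  endloop
 endfacet
 facet normal -0.422 0.873 -0.245
  outer loop
   vertex 2.9 3.9 3.2
   vertex 2.1 2.7 0.3
   vertex 0.9 3.1 3.8
  endloop
 endfacet
 facet normal 0.426 0.788 -0.444
  outer loop
   vertex 2.9 3.9 3.2
   vertex 3.5 2.0 0.4
   vertex 2.1 2.7 0.3
  endloop
 endfacet
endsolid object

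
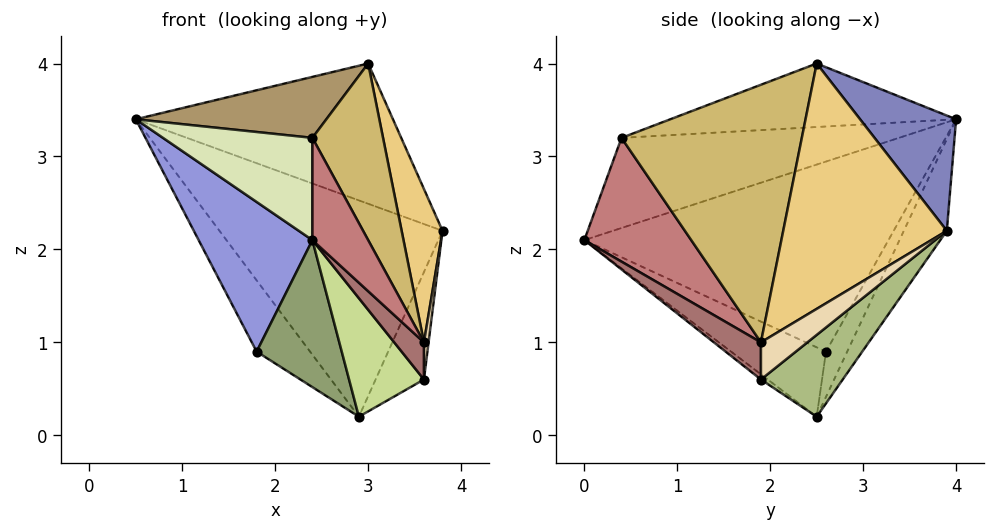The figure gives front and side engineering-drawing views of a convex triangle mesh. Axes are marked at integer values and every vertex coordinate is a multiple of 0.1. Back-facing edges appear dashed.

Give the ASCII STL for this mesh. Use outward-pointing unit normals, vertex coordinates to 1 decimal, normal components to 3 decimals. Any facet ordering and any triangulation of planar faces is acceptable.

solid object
 facet normal -0.162 0.841 -0.516
  outer loop
   vertex 2.9 2.5 0.2
   vertex 0.5 4.0 3.4
   vertex 3.8 3.9 2.2
  endloop
 endfacet
 facet normal 0.262 0.702 0.662
  outer loop
   vertex 3.0 2.5 4.0
   vertex 3.8 3.9 2.2
   vertex 0.5 4.0 3.4
  endloop
 endfacet
 facet normal -0.899 -0.336 -0.279
  outer loop
   vertex 1.8 2.6 0.9
   vertex 2.4 0.0 2.1
   vertex 0.5 4.0 3.4
  endloop
 endfacet
 facet normal -0.300 0.757 -0.580
  outer loop
   vertex 1.8 2.6 0.9
   vertex 0.5 4.0 3.4
   vertex 2.9 2.5 0.2
  endloop
 endfacet
 facet normal -0.507 -0.455 -0.732
  outer loop
   vertex 1.8 2.6 0.9
   vertex 2.9 2.5 0.2
   vertex 2.4 0.0 2.1
  endloop
 endfacet
 facet normal 0.691 0.408 -0.597
  outer loop
   vertex 3.6 1.9 0.6
   vertex 2.9 2.5 0.2
   vertex 3.8 3.9 2.2
  endloop
 endfacet
 facet normal -0.055 -0.597 -0.800
  outer loop
   vertex 3.6 1.9 0.6
   vertex 2.4 0.0 2.1
   vertex 2.9 2.5 0.2
  endloop
 endfacet
 facet normal -0.868 -0.467 0.170
  outer loop
   vertex 2.4 0.4 3.2
   vertex 0.5 4.0 3.4
   vertex 2.4 0.0 2.1
  endloop
 endfacet
 facet normal -0.361 -0.240 0.901
  outer loop
   vertex 2.4 0.4 3.2
   vertex 3.0 2.5 4.0
   vertex 0.5 4.0 3.4
  endloop
 endfacet
 facet normal 0.901 -0.353 0.251
  outer loop
   vertex 3.6 1.9 1.0
   vertex 3.0 2.5 4.0
   vertex 2.4 0.4 3.2
  endloop
 endfacet
 facet normal 0.943 -0.236 0.236
  outer loop
   vertex 3.6 1.9 1.0
   vertex 3.8 3.9 2.2
   vertex 3.0 2.5 4.0
  endloop
 endfacet
 facet normal 0.995 -0.100 0.000
  outer loop
   vertex 3.6 1.9 1.0
   vertex 3.6 1.9 0.6
   vertex 3.8 3.9 2.2
  endloop
 endfacet
 facet normal 0.845 -0.534 0.000
  outer loop
   vertex 3.6 1.9 1.0
   vertex 2.4 0.0 2.1
   vertex 3.6 1.9 0.6
  endloop
 endfacet
 facet normal 0.874 -0.456 0.166
  outer loop
   vertex 3.6 1.9 1.0
   vertex 2.4 0.4 3.2
   vertex 2.4 0.0 2.1
  endloop
 endfacet
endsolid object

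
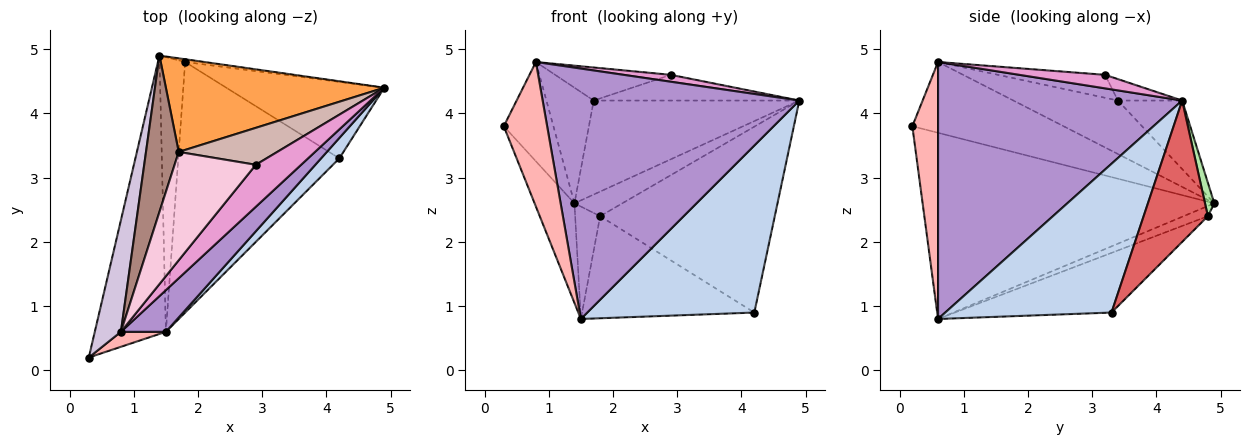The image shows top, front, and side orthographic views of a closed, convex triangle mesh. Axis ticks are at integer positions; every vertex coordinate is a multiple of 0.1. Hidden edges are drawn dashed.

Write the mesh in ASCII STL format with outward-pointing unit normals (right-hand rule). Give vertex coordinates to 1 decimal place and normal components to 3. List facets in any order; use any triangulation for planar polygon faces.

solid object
 facet normal -0.927 0.127 -0.354
  outer loop
   vertex 1.5 0.6 0.8
   vertex 0.3 0.2 3.8
   vertex 1.4 4.9 2.6
  endloop
 endfacet
 facet normal 0.703 -0.706 0.086
  outer loop
   vertex 4.2 3.3 0.9
   vertex 4.9 4.4 4.2
   vertex 1.5 0.6 0.8
  endloop
 endfacet
 facet normal -0.216 0.692 0.689
  outer loop
   vertex 1.7 3.4 4.2
   vertex 4.9 4.4 4.2
   vertex 1.4 4.9 2.6
  endloop
 endfacet
 facet normal -0.345 0.356 -0.869
  outer loop
   vertex 1.8 4.8 2.4
   vertex 1.5 0.6 0.8
   vertex 1.4 4.9 2.6
  endloop
 endfacet
 facet normal -0.324 0.357 -0.876
  outer loop
   vertex 1.8 4.8 2.4
   vertex 4.2 3.3 0.9
   vertex 1.5 0.6 0.8
  endloop
 endfacet
 facet normal 0.189 0.976 -0.109
  outer loop
   vertex 1.8 4.8 2.4
   vertex 1.4 4.9 2.6
   vertex 4.9 4.4 4.2
  endloop
 endfacet
 facet normal 0.322 0.876 -0.360
  outer loop
   vertex 1.8 4.8 2.4
   vertex 4.9 4.4 4.2
   vertex 4.2 3.3 0.9
  endloop
 endfacet
 facet normal 0.508 -0.857 0.089
  outer loop
   vertex 0.8 0.6 4.8
   vertex 0.3 0.2 3.8
   vertex 1.5 0.6 0.8
  endloop
 endfacet
 facet normal 0.684 -0.719 0.120
  outer loop
   vertex 0.8 0.6 4.8
   vertex 1.5 0.6 0.8
   vertex 4.9 4.4 4.2
  endloop
 endfacet
 facet normal -0.897 0.294 0.331
  outer loop
   vertex 0.8 0.6 4.8
   vertex 1.4 4.9 2.6
   vertex 0.3 0.2 3.8
  endloop
 endfacet
 facet normal -0.796 0.360 0.487
  outer loop
   vertex 0.8 0.6 4.8
   vertex 1.7 3.4 4.2
   vertex 1.4 4.9 2.6
  endloop
 endfacet
 facet normal -0.176 0.562 0.808
  outer loop
   vertex 2.9 3.2 4.6
   vertex 4.9 4.4 4.2
   vertex 1.7 3.4 4.2
  endloop
 endfacet
 facet normal 0.283 -0.155 0.947
  outer loop
   vertex 2.9 3.2 4.6
   vertex 0.8 0.6 4.8
   vertex 4.9 4.4 4.2
  endloop
 endfacet
 facet normal -0.261 0.282 0.923
  outer loop
   vertex 2.9 3.2 4.6
   vertex 1.7 3.4 4.2
   vertex 0.8 0.6 4.8
  endloop
 endfacet
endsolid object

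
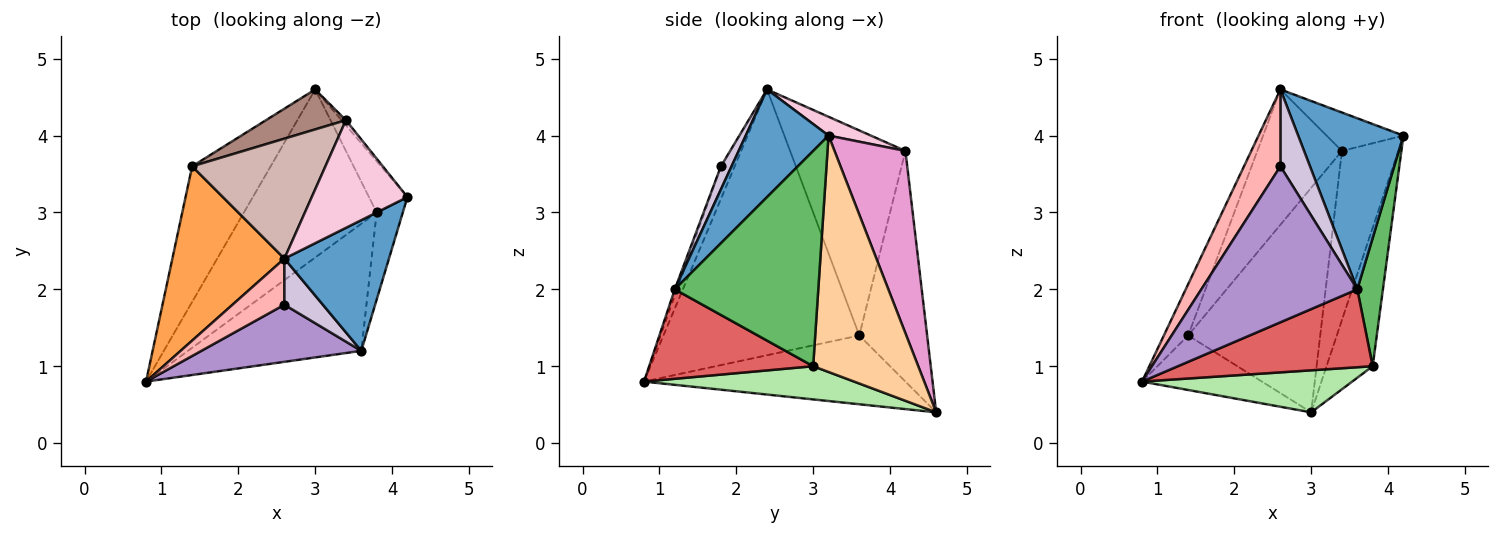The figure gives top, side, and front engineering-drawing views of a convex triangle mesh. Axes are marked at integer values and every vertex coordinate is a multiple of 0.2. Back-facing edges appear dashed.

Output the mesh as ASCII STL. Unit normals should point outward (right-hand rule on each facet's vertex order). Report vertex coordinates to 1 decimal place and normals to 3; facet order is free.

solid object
 facet normal 0.530 -0.674 0.515
  outer loop
   vertex 3.6 1.2 2.0
   vertex 4.2 3.2 4.0
   vertex 2.6 2.4 4.6
  endloop
 endfacet
 facet normal -0.631 0.289 -0.720
  outer loop
   vertex 1.4 3.6 1.4
   vertex 3.0 4.6 0.4
   vertex 0.8 0.8 0.8
  endloop
 endfacet
 facet normal -0.916 0.113 0.386
  outer loop
   vertex 1.4 3.6 1.4
   vertex 0.8 0.8 0.8
   vertex 2.6 2.4 4.6
  endloop
 endfacet
 facet normal 0.906 0.398 -0.147
  outer loop
   vertex 3.8 3.0 1.0
   vertex 3.0 4.6 0.4
   vertex 4.2 3.2 4.0
  endloop
 endfacet
 facet normal 0.977 -0.175 -0.119
  outer loop
   vertex 3.8 3.0 1.0
   vertex 4.2 3.2 4.0
   vertex 3.6 1.2 2.0
  endloop
 endfacet
 facet normal 0.236 -0.236 -0.943
  outer loop
   vertex 3.8 3.0 1.0
   vertex 0.8 0.8 0.8
   vertex 3.0 4.6 0.4
  endloop
 endfacet
 facet normal 0.403 -0.478 -0.780
  outer loop
   vertex 3.8 3.0 1.0
   vertex 3.6 1.2 2.0
   vertex 0.8 0.8 0.8
  endloop
 endfacet
 facet normal -0.308 -0.816 0.489
  outer loop
   vertex 2.6 1.8 3.6
   vertex 2.6 2.4 4.6
   vertex 0.8 0.8 0.8
  endloop
 endfacet
 facet normal -0.013 -0.939 0.344
  outer loop
   vertex 2.6 1.8 3.6
   vertex 0.8 0.8 0.8
   vertex 3.6 1.2 2.0
  endloop
 endfacet
 facet normal 0.295 -0.819 0.492
  outer loop
   vertex 2.6 1.8 3.6
   vertex 3.6 1.2 2.0
   vertex 2.6 2.4 4.6
  endloop
 endfacet
 facet normal -0.451 0.879 0.156
  outer loop
   vertex 3.4 4.2 3.8
   vertex 3.0 4.6 0.4
   vertex 1.4 3.6 1.4
  endloop
 endfacet
 facet normal -0.714 0.524 0.464
  outer loop
   vertex 3.4 4.2 3.8
   vertex 1.4 3.6 1.4
   vertex 2.6 2.4 4.6
  endloop
 endfacet
 facet normal 0.783 0.622 -0.019
  outer loop
   vertex 3.4 4.2 3.8
   vertex 4.2 3.2 4.0
   vertex 3.0 4.6 0.4
  endloop
 endfacet
 facet normal 0.182 0.331 0.926
  outer loop
   vertex 3.4 4.2 3.8
   vertex 2.6 2.4 4.6
   vertex 4.2 3.2 4.0
  endloop
 endfacet
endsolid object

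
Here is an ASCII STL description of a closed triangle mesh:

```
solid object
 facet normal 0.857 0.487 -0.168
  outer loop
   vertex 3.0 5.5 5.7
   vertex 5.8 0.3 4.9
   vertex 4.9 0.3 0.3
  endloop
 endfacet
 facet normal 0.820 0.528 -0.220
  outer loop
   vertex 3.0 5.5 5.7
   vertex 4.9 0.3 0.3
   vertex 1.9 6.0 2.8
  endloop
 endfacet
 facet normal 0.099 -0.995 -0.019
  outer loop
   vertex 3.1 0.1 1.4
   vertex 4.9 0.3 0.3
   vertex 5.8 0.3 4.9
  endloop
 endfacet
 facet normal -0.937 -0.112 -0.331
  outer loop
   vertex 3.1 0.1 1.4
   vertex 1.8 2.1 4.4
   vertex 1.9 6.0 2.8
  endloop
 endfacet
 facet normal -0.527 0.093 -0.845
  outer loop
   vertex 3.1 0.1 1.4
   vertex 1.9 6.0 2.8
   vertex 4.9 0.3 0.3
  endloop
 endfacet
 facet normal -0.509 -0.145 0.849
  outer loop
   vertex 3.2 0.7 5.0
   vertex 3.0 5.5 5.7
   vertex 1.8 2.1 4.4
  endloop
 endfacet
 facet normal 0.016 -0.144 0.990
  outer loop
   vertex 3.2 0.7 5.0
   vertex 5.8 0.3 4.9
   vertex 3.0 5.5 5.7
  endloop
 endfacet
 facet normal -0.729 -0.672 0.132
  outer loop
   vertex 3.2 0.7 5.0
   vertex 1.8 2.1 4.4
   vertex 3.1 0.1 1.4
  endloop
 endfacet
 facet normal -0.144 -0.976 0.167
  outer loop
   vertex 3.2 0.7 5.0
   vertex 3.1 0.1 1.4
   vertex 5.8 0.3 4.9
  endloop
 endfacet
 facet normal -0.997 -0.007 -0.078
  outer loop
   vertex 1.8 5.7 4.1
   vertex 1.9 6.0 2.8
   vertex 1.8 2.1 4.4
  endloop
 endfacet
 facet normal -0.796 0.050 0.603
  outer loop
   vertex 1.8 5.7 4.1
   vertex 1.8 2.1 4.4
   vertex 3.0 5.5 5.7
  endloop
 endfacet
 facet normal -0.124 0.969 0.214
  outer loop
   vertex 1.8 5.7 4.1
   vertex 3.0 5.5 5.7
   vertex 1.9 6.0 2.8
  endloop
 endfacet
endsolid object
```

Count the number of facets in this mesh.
12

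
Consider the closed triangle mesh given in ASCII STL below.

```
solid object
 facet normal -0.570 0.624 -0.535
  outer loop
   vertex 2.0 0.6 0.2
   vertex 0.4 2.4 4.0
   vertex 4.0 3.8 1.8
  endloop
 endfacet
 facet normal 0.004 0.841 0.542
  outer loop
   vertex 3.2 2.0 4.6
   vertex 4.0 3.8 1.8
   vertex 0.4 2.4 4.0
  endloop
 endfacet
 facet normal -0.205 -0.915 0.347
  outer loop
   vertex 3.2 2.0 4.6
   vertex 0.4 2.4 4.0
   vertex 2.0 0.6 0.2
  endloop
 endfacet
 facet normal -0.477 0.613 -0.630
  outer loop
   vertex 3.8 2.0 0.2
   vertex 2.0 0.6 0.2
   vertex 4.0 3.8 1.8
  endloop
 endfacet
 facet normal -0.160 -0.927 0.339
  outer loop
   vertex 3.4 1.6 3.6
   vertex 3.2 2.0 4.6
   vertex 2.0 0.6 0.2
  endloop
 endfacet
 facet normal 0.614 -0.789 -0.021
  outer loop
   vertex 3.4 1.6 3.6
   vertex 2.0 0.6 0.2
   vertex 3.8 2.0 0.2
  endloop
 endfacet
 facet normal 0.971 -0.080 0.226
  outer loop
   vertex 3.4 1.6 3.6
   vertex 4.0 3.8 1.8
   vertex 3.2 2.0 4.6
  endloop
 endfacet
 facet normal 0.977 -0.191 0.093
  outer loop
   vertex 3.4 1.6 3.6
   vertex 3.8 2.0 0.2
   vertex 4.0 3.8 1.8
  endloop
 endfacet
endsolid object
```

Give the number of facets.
8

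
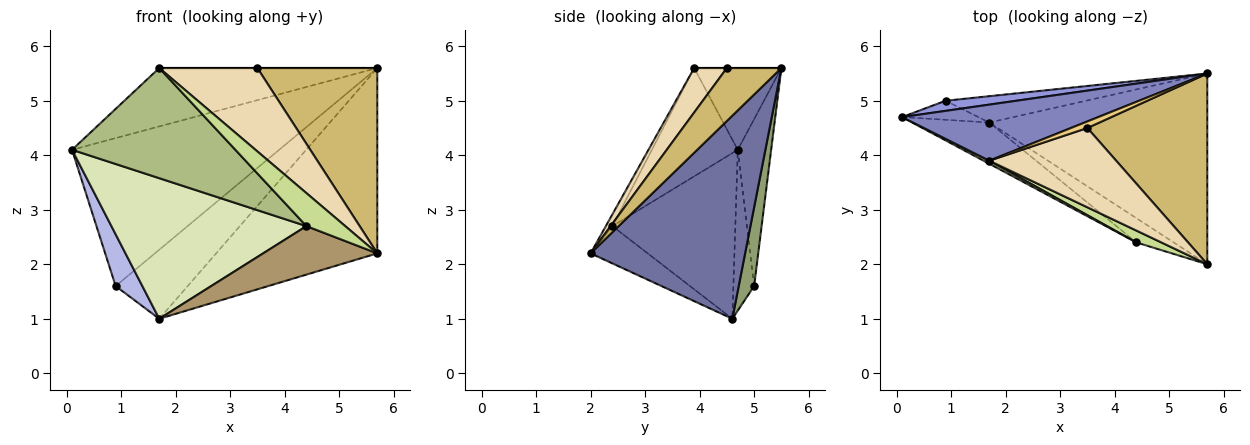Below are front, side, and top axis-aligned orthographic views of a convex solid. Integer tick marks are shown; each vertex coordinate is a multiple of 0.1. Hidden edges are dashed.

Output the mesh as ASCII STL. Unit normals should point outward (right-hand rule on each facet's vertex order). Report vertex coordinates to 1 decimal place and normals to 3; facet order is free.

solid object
 facet normal 0.556 0.579 -0.596
  outer loop
   vertex 1.7 4.6 1.0
   vertex 5.7 5.5 5.6
   vertex 5.7 2.0 2.2
  endloop
 endfacet
 facet normal -0.277 0.693 0.665
  outer loop
   vertex 1.7 3.9 5.6
   vertex 5.7 5.5 5.6
   vertex 0.1 4.7 4.1
  endloop
 endfacet
 facet normal -0.159 0.985 0.067
  outer loop
   vertex 0.9 5.0 1.6
   vertex 0.1 4.7 4.1
   vertex 5.7 5.5 5.6
  endloop
 endfacet
 facet normal -0.589 -0.758 -0.279
  outer loop
   vertex 0.9 5.0 1.6
   vertex 1.7 4.6 1.0
   vertex 0.1 4.7 4.1
  endloop
 endfacet
 facet normal 0.196 0.916 -0.350
  outer loop
   vertex 0.9 5.0 1.6
   vertex 5.7 5.5 5.6
   vertex 1.7 4.6 1.0
  endloop
 endfacet
 facet normal -0.465 -0.885 0.024
  outer loop
   vertex 4.4 2.4 2.7
   vertex 1.7 3.9 5.6
   vertex 0.1 4.7 4.1
  endloop
 endfacet
 facet normal -0.157 -0.929 0.334
  outer loop
   vertex 4.4 2.4 2.7
   vertex 5.7 2.0 2.2
   vertex 1.7 3.9 5.6
  endloop
 endfacet
 facet normal -0.518 -0.821 -0.241
  outer loop
   vertex 4.4 2.4 2.7
   vertex 0.1 4.7 4.1
   vertex 1.7 4.6 1.0
  endloop
 endfacet
 facet normal -0.408 -0.816 -0.408
  outer loop
   vertex 4.4 2.4 2.7
   vertex 1.7 4.6 1.0
   vertex 5.7 2.0 2.2
  endloop
 endfacet
 facet normal 0.302 -0.664 0.684
  outer loop
   vertex 3.5 4.5 5.6
   vertex 5.7 2.0 2.2
   vertex 5.7 5.5 5.6
  endloop
 endfacet
 facet normal 0.000 0.000 1.000
  outer loop
   vertex 3.5 4.5 5.6
   vertex 5.7 5.5 5.6
   vertex 1.7 3.9 5.6
  endloop
 endfacet
 facet normal 0.235 -0.704 0.670
  outer loop
   vertex 3.5 4.5 5.6
   vertex 1.7 3.9 5.6
   vertex 5.7 2.0 2.2
  endloop
 endfacet
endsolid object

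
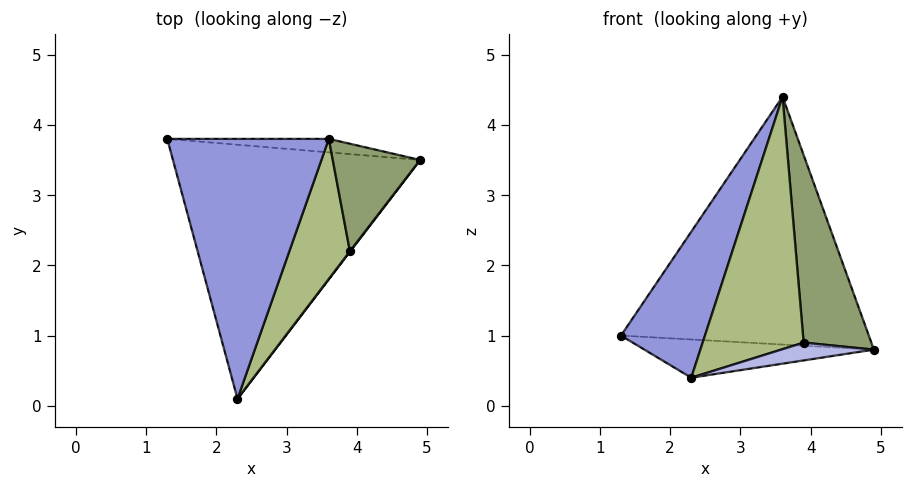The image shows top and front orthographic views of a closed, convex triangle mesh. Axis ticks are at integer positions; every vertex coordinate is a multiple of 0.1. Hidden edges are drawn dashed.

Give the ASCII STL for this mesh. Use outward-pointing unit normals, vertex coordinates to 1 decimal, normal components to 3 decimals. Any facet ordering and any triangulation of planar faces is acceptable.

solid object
 facet normal -0.042 0.149 -0.988
  outer loop
   vertex 2.3 0.1 0.4
   vertex 1.3 3.8 1.0
   vertex 4.9 3.5 0.8
  endloop
 endfacet
 facet normal 0.080 0.995 -0.054
  outer loop
   vertex 3.6 3.8 4.4
   vertex 4.9 3.5 0.8
   vertex 1.3 3.8 1.0
  endloop
 endfacet
 facet normal -0.790 -0.300 0.534
  outer loop
   vertex 3.6 3.8 4.4
   vertex 1.3 3.8 1.0
   vertex 2.3 0.1 0.4
  endloop
 endfacet
 facet normal 0.793 -0.609 0.018
  outer loop
   vertex 3.9 2.2 0.9
   vertex 2.3 0.1 0.4
   vertex 4.9 3.5 0.8
  endloop
 endfacet
 facet normal 0.762 -0.562 0.322
  outer loop
   vertex 3.9 2.2 0.9
   vertex 4.9 3.5 0.8
   vertex 3.6 3.8 4.4
  endloop
 endfacet
 facet normal 0.706 -0.620 0.344
  outer loop
   vertex 3.9 2.2 0.9
   vertex 3.6 3.8 4.4
   vertex 2.3 0.1 0.4
  endloop
 endfacet
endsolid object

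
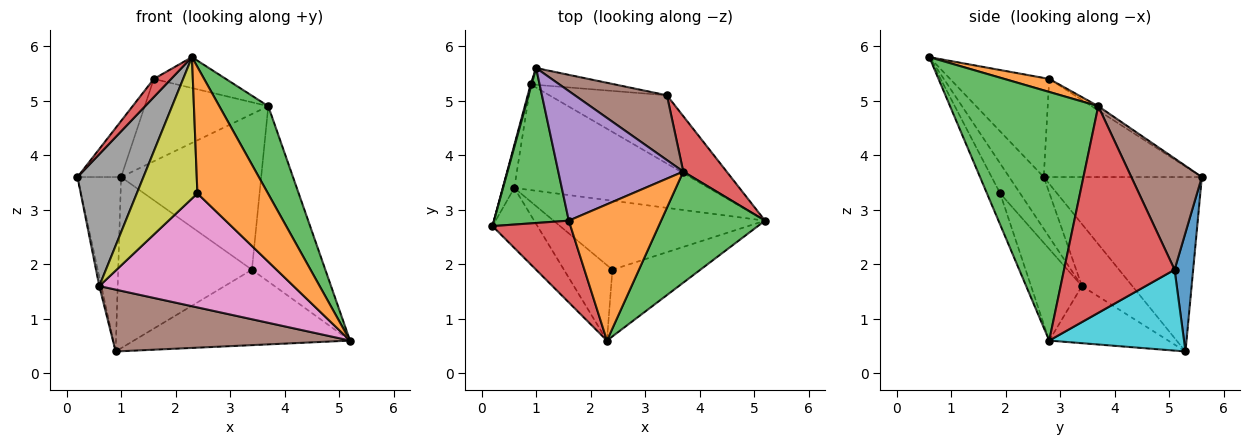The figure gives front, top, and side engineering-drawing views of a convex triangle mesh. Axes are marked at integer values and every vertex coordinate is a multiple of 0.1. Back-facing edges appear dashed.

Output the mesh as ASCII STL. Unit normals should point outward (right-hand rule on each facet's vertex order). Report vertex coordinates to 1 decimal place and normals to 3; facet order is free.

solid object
 facet normal -0.964 0.266 0.005
  outer loop
   vertex 0.9 5.3 0.4
   vertex 0.2 2.7 3.6
   vertex 1.0 5.6 3.6
  endloop
 endfacet
 facet normal -0.163 -0.873 -0.460
  outer loop
   vertex 2.4 1.9 3.3
   vertex 5.2 2.8 0.6
   vertex 2.3 0.6 5.8
  endloop
 endfacet
 facet normal -0.777 0.214 0.592
  outer loop
   vertex 1.6 2.8 5.4
   vertex 1.0 5.6 3.6
   vertex 0.2 2.7 3.6
  endloop
 endfacet
 facet normal -0.778 -0.136 0.613
  outer loop
   vertex 1.6 2.8 5.4
   vertex 0.2 2.7 3.6
   vertex 2.3 0.6 5.8
  endloop
 endfacet
 facet normal -0.982 0.040 -0.183
  outer loop
   vertex 0.6 3.4 1.6
   vertex 0.2 2.7 3.6
   vertex 0.9 5.3 0.4
  endloop
 endfacet
 facet normal -0.246 -0.490 -0.837
  outer loop
   vertex 0.6 3.4 1.6
   vertex 0.9 5.3 0.4
   vertex 5.2 2.8 0.6
  endloop
 endfacet
 facet normal -0.219 -0.835 -0.505
  outer loop
   vertex 0.6 3.4 1.6
   vertex 5.2 2.8 0.6
   vertex 2.4 1.9 3.3
  endloop
 endfacet
 facet normal -0.430 -0.822 -0.374
  outer loop
   vertex 0.6 3.4 1.6
   vertex 2.3 0.6 5.8
   vertex 0.2 2.7 3.6
  endloop
 endfacet
 facet normal -0.279 -0.847 -0.452
  outer loop
   vertex 0.6 3.4 1.6
   vertex 2.4 1.9 3.3
   vertex 2.3 0.6 5.8
  endloop
 endfacet
 facet normal 0.419 0.673 -0.609
  outer loop
   vertex 3.4 5.1 1.9
   vertex 5.2 2.8 0.6
   vertex 0.9 5.3 0.4
  endloop
 endfacet
 facet normal 0.137 0.986 -0.097
  outer loop
   vertex 3.4 5.1 1.9
   vertex 0.9 5.3 0.4
   vertex 1.0 5.6 3.6
  endloop
 endfacet
 facet normal 0.136 0.219 0.966
  outer loop
   vertex 3.7 3.7 4.9
   vertex 1.6 2.8 5.4
   vertex 2.3 0.6 5.8
  endloop
 endfacet
 facet normal 0.883 -0.291 0.369
  outer loop
   vertex 3.7 3.7 4.9
   vertex 2.3 0.6 5.8
   vertex 5.2 2.8 0.6
  endloop
 endfacet
 facet normal 0.821 0.545 0.172
  outer loop
   vertex 3.7 3.7 4.9
   vertex 5.2 2.8 0.6
   vertex 3.4 5.1 1.9
  endloop
 endfacet
 facet normal -0.029 0.536 0.844
  outer loop
   vertex 3.7 3.7 4.9
   vertex 1.0 5.6 3.6
   vertex 1.6 2.8 5.4
  endloop
 endfacet
 facet normal 0.421 0.837 0.349
  outer loop
   vertex 3.7 3.7 4.9
   vertex 3.4 5.1 1.9
   vertex 1.0 5.6 3.6
  endloop
 endfacet
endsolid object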